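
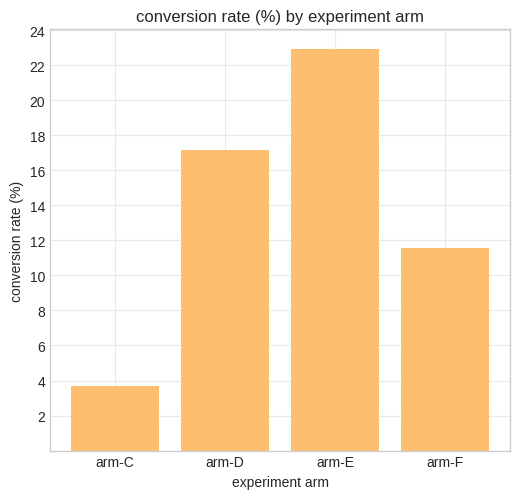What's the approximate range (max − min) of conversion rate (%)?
≈ 18

Max arm-E ≈ 22, min arm-C ≈ 4; range ≈ 18.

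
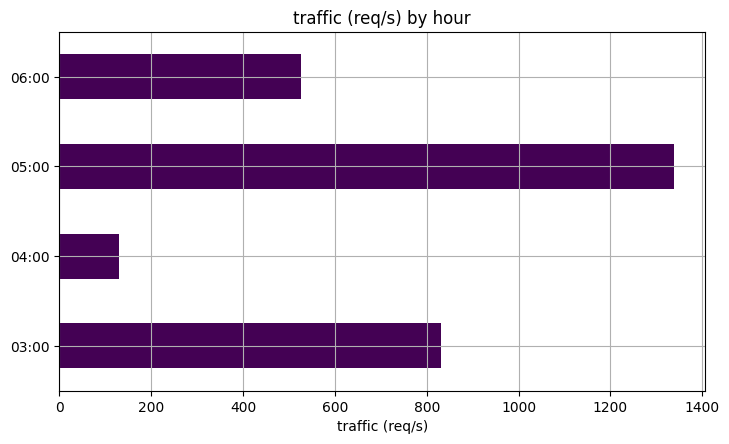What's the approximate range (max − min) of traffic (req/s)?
≈ 1200

Max 05:00 ≈ 1400, min 04:00 ≈ 200; range ≈ 1200.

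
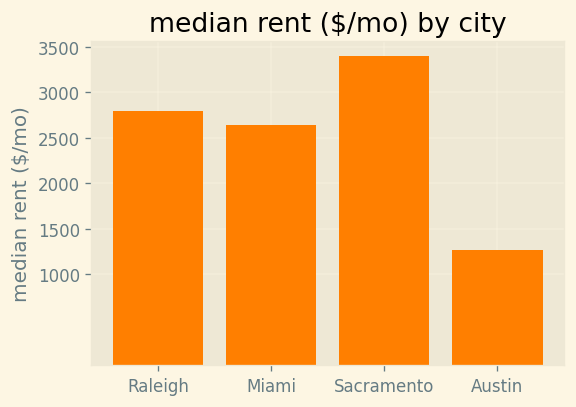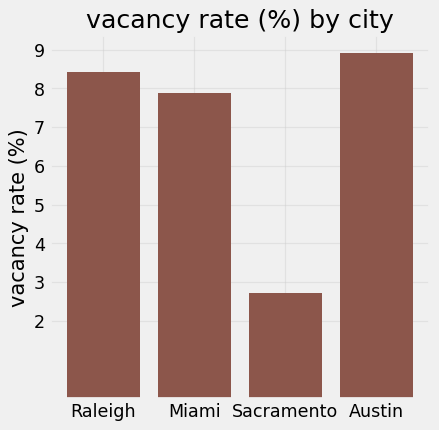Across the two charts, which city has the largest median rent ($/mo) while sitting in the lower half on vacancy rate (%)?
Sacramento

Chart 2 median vacancy rate (%) ≈ 8; below-median cities: Miami, Sacramento. Among those, Sacramento has the highest median rent ($/mo) (≈ 3500).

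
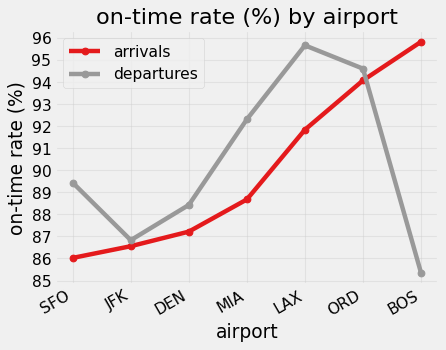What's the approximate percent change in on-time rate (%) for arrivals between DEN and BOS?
DEN ≈ 87, BOS ≈ 96; (96 − 87) / 87 ≈ +10.3%.

≈ +10.3%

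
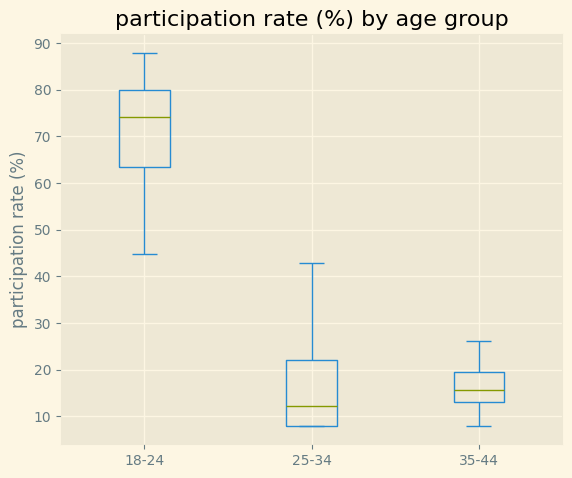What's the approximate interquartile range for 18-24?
≈ 15

Q3 ≈ 80, Q1 ≈ 65; IQR ≈ 15.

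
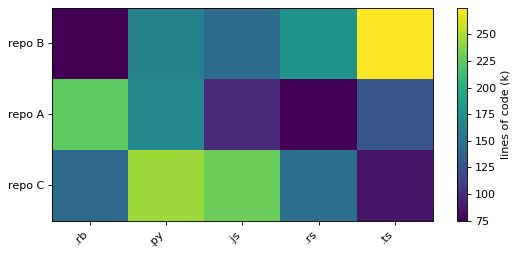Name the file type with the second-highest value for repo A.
Top 3 for repo A: .rb ≈ 220, .py ≈ 160, .ts ≈ 120.

.py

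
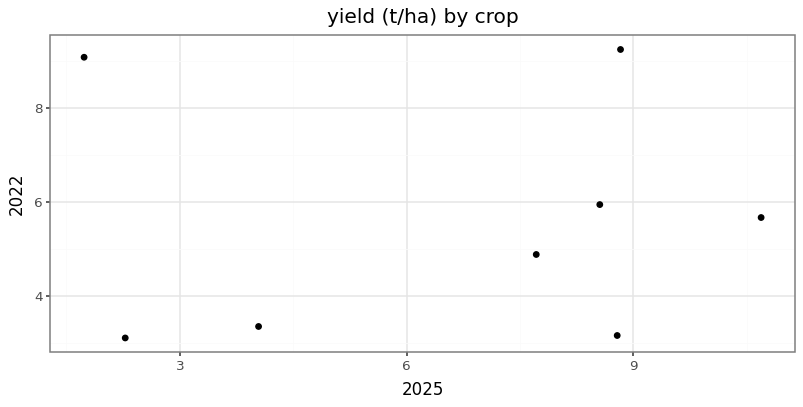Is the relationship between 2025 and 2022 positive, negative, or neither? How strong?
Points are roughly uncorrelated; weak (|r| ≈ 0.0).

no clear correlation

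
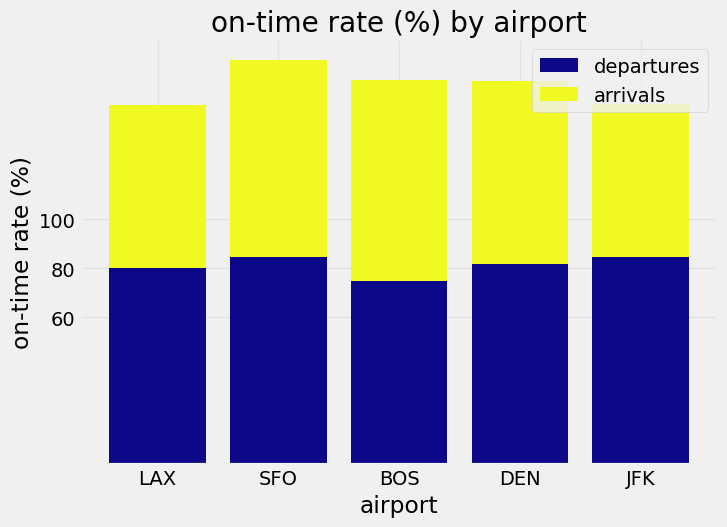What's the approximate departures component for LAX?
≈ 80

departures top ≈ 80, bottom ≈ 0; segment ≈ 80.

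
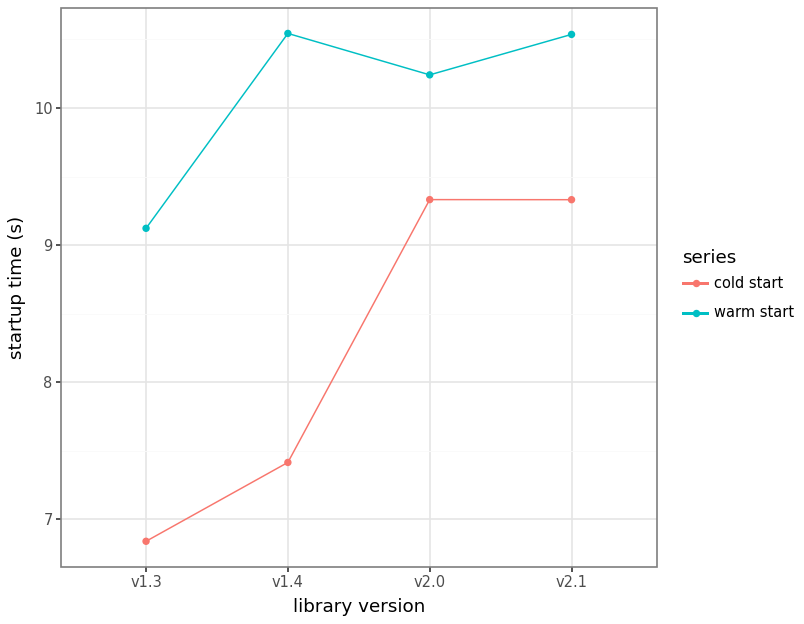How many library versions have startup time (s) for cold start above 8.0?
Above 8.0: v2.0, v2.1.

2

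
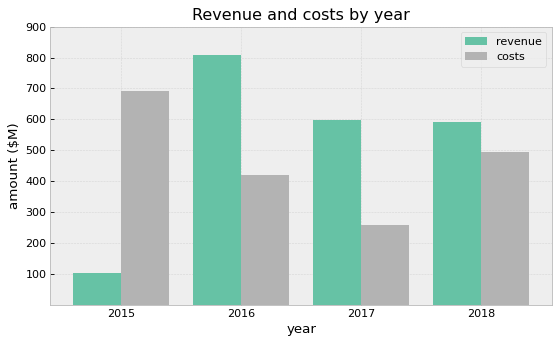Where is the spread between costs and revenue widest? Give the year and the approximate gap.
2015: costs ≈ 700, revenue ≈ 100 → gap ≈ 600. Next-largest (2016) is only ≈ 400.

2015, ≈ 600 $M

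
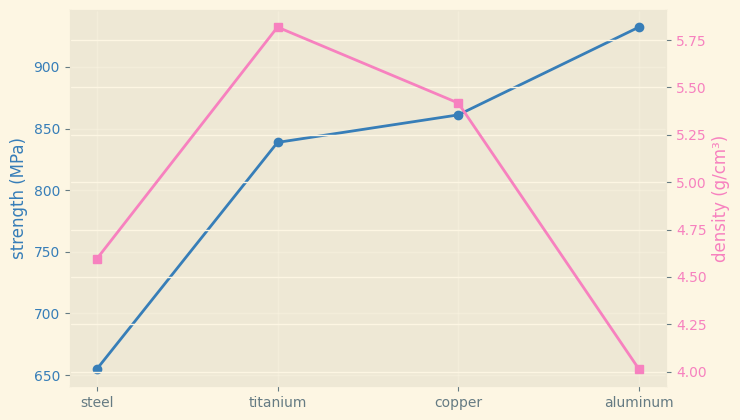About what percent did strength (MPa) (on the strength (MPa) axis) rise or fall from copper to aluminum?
copper ≈ 850, aluminum ≈ 925; (925 − 850) / 850 ≈ +8.8%.

≈ +8.8%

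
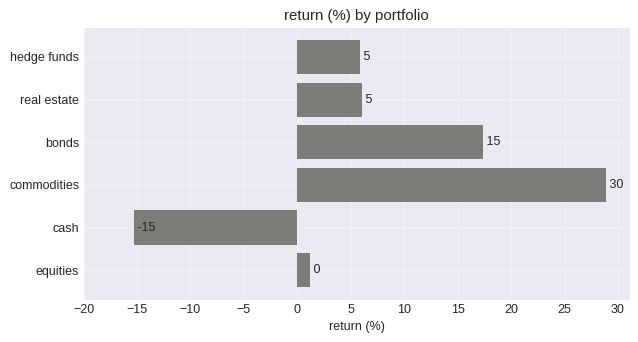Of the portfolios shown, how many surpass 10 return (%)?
2

Above 10: bonds, commodities.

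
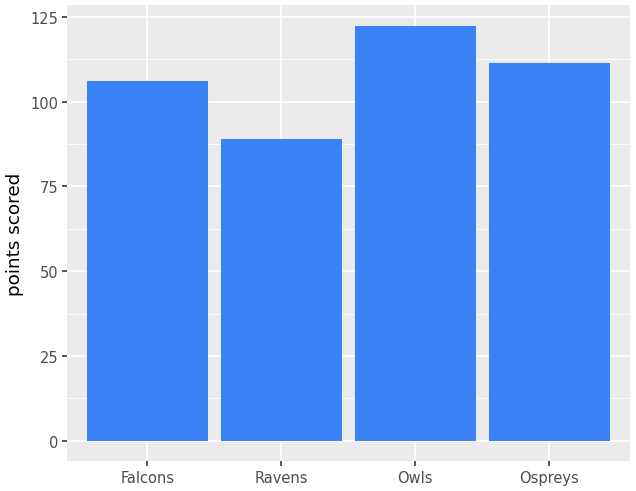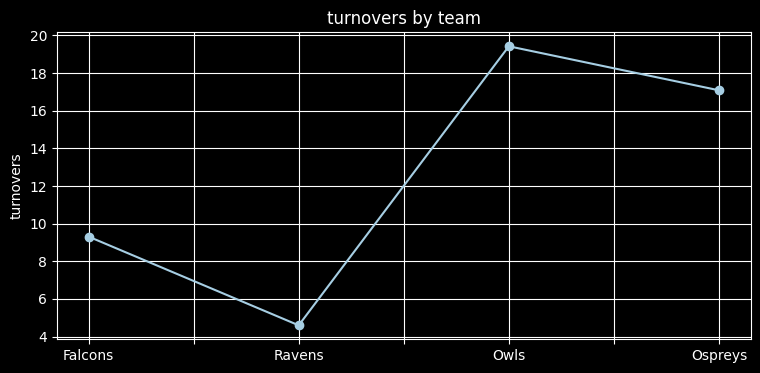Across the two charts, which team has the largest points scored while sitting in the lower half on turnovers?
Falcons

Chart 2 median turnovers ≈ 14; below-median teams: Falcons, Ravens. Among those, Falcons has the highest points scored (≈ 100).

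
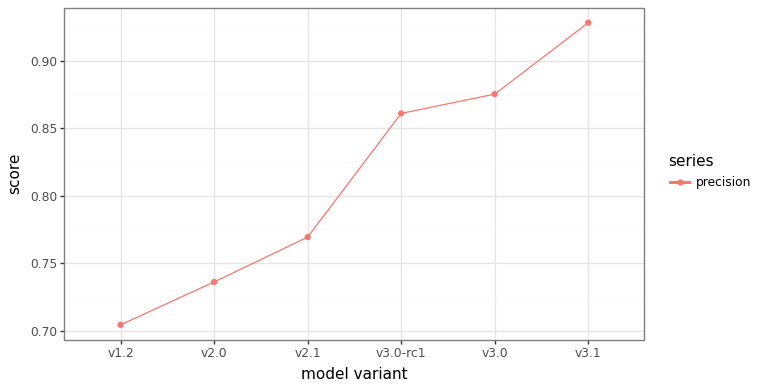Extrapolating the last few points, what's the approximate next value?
Last three: 0.86, 0.88, 0.92 → slope ≈ 0.03/step → next ≈ 0.95.

≈ 0.95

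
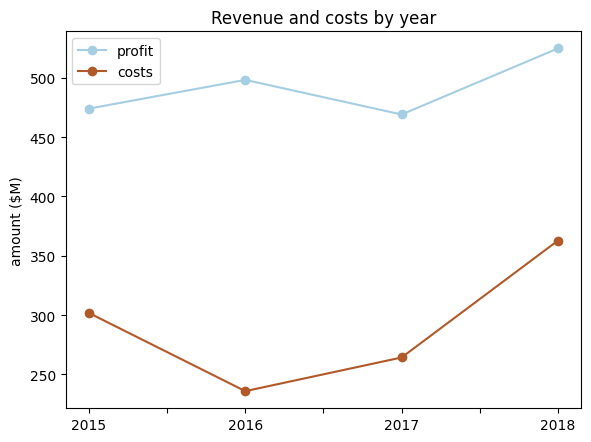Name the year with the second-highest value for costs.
2015

Top 3 for costs: 2018 ≈ 375, 2015 ≈ 300, 2017 ≈ 275.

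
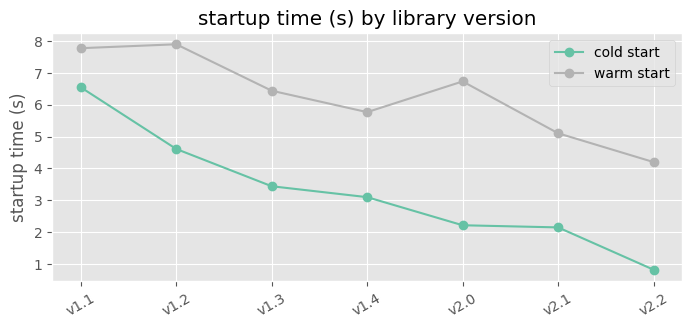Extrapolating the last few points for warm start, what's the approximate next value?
Last three: 7, 5, 4 → slope ≈ -1.5/step → next ≈ 2.5.

≈ 2.5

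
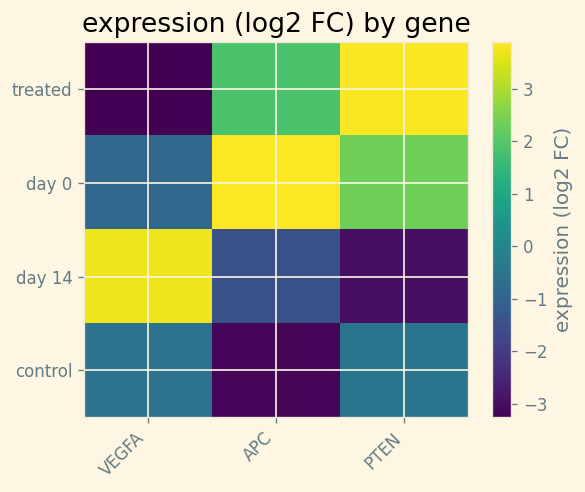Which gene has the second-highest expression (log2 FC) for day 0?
PTEN

Top 3 for day 0: APC ≈ 4, PTEN ≈ 2, VEGFA ≈ -1.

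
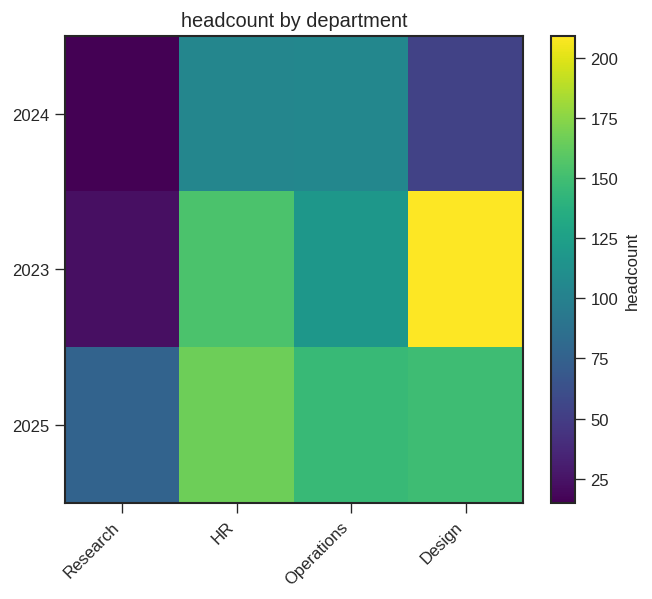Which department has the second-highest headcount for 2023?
HR

Top 3 for 2023: Design ≈ 200, HR ≈ 160, Operations ≈ 120.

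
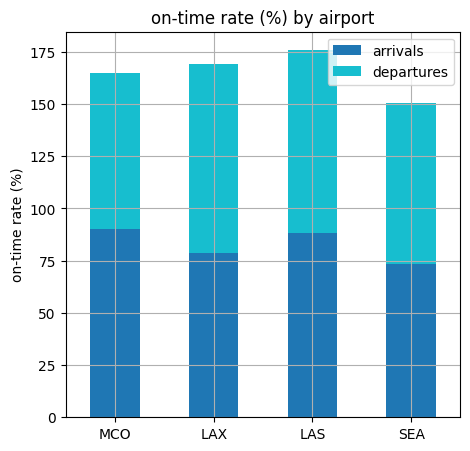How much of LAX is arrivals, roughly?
≈ 80

arrivals top ≈ 80, bottom ≈ 0; segment ≈ 80.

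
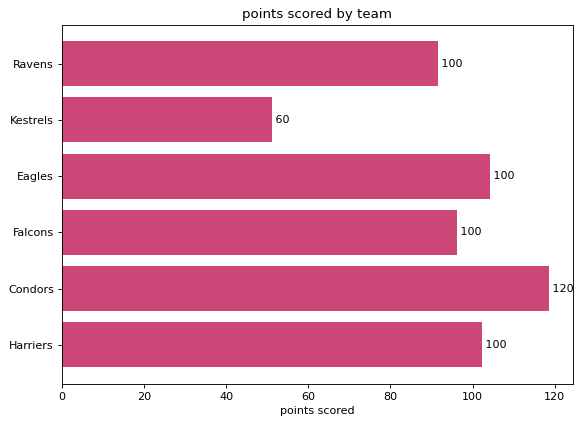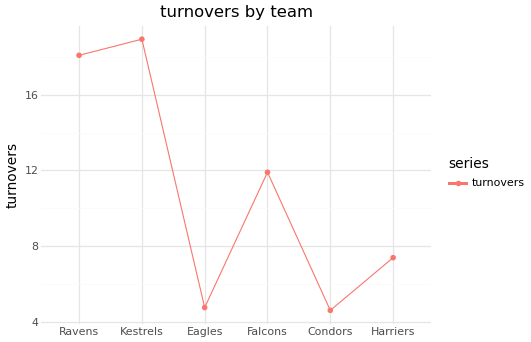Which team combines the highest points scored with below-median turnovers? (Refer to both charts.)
Condors

Chart 2 median turnovers ≈ 10; below-median teams: Eagles, Condors, Harriers. Among those, Condors has the highest points scored (≈ 120).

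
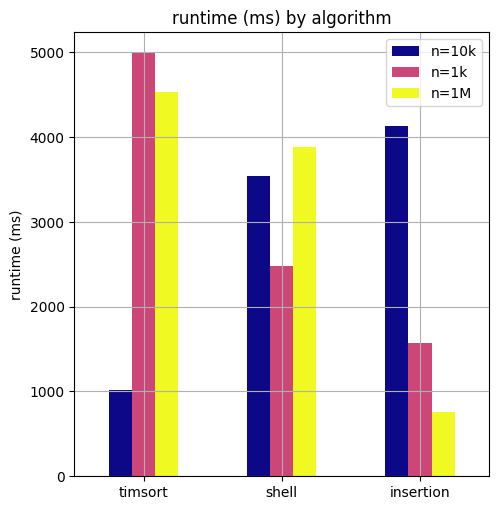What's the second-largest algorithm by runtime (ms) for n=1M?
shell

Top 3 for n=1M: timsort ≈ 4500, shell ≈ 4000, insertion ≈ 1000.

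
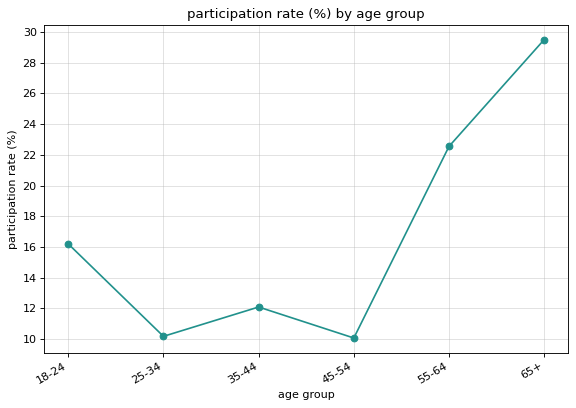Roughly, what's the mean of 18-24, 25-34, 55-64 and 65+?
(16 + 10 + 22 + 30) / 4 ≈ 20.

≈ 20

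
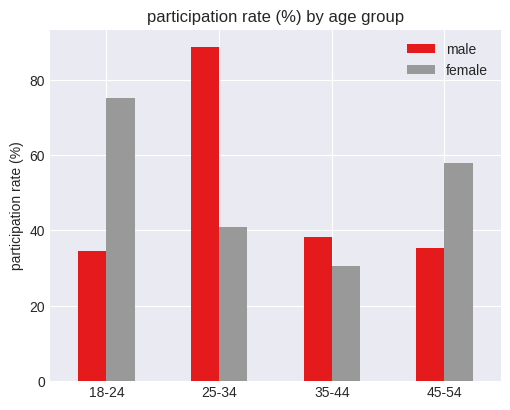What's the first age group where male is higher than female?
18-24: male ≈ 30 vs female ≈ 80 (not yet); 25-34: male ≈ 90 vs female ≈ 40 (first crossover).

25-34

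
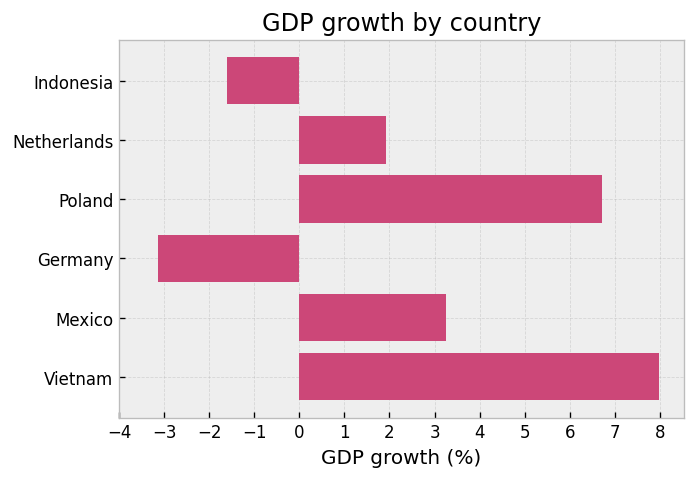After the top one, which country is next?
Poland

Top 3: Vietnam ≈ 8, Poland ≈ 7, Mexico ≈ 3.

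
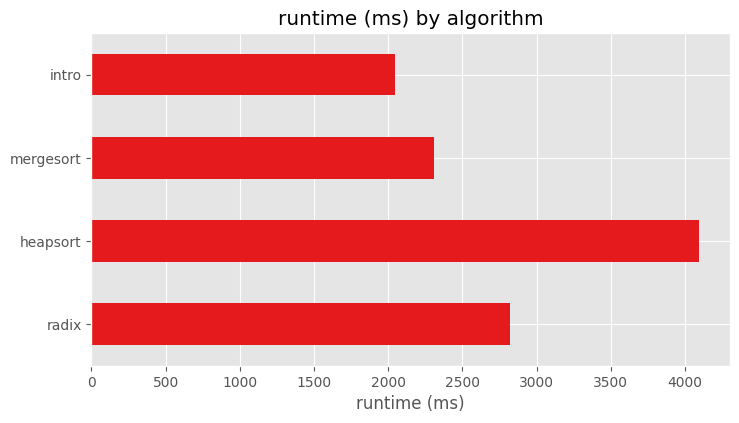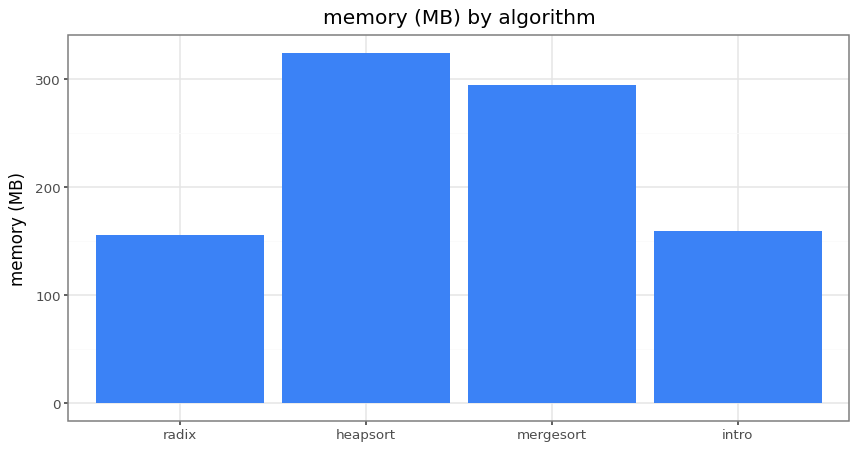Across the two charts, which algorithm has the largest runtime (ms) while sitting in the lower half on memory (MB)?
radix

Chart 2 median memory (MB) ≈ 250; below-median algorithms: radix, intro. Among those, radix has the highest runtime (ms) (≈ 3000).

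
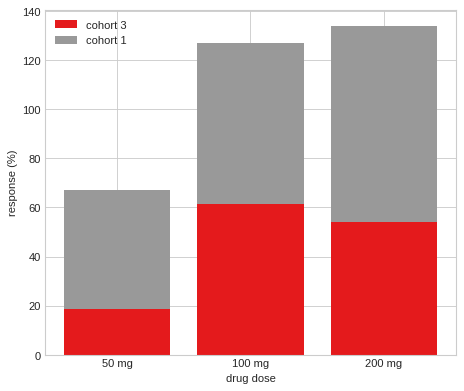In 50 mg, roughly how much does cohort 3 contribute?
≈ 20

cohort 3 top ≈ 20, bottom ≈ 0; segment ≈ 20.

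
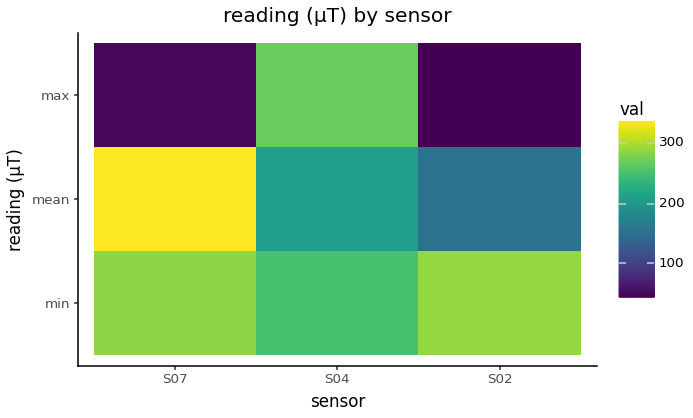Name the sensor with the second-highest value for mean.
Top 3 for mean: S07 ≈ 325, S04 ≈ 200, S02 ≈ 150.

S04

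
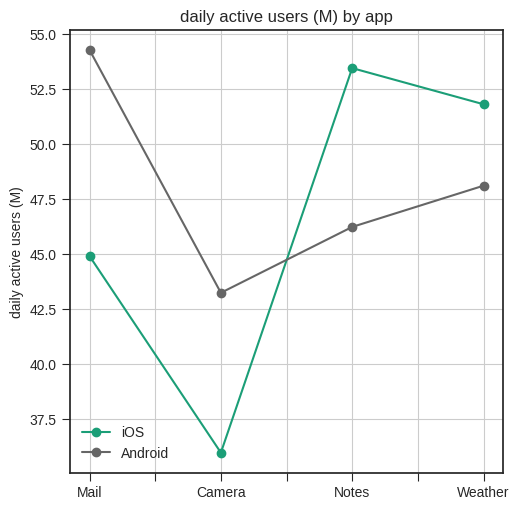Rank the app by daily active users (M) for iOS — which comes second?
Top 3 for iOS: Notes ≈ 54, Weather ≈ 52, Mail ≈ 44.

Weather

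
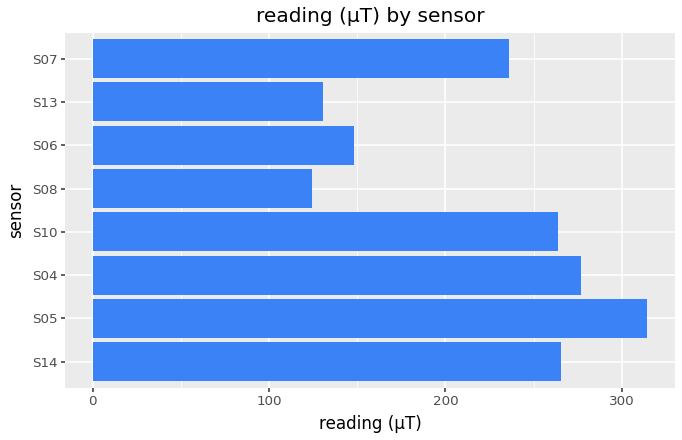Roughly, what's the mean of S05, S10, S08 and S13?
≈ 200

(300 + 250 + 100 + 150) / 4 ≈ 200.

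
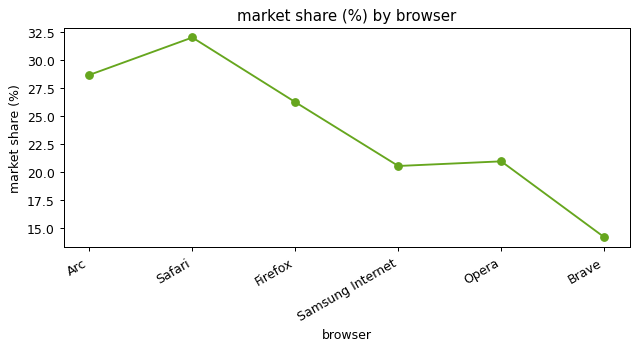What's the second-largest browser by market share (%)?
Arc

Top 3: Safari ≈ 32, Arc ≈ 28, Firefox ≈ 26.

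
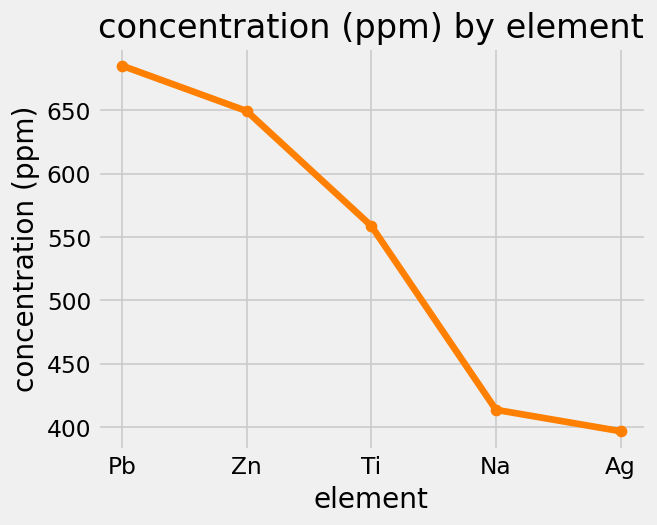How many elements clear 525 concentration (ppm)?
Above 525: Pb, Zn, Ti.

3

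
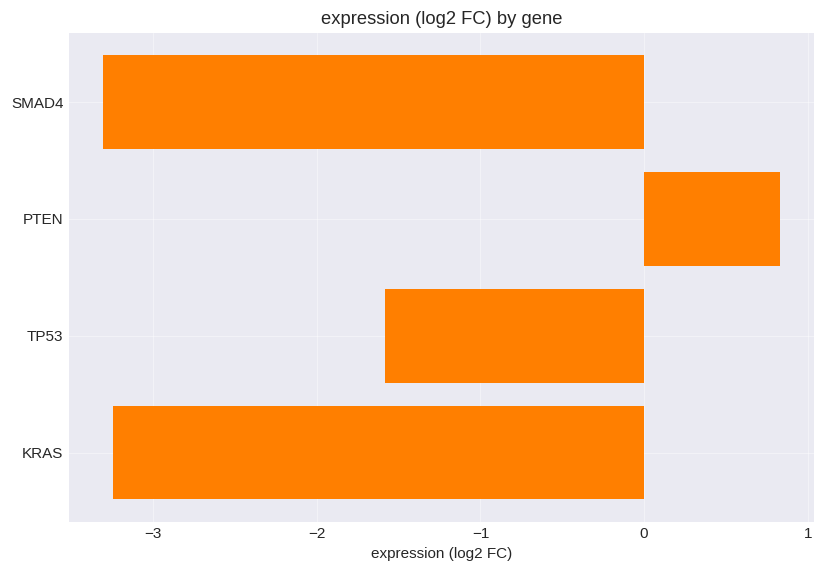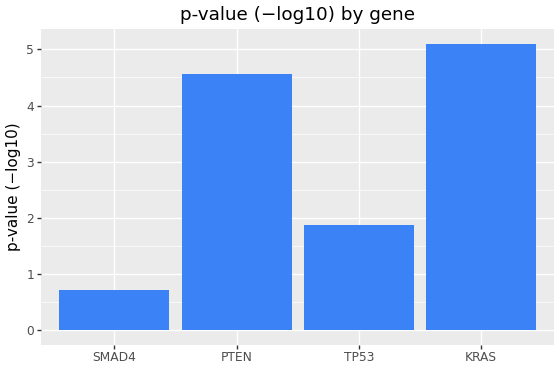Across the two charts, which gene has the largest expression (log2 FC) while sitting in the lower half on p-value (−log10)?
TP53

Chart 2 median p-value (−log10) ≈ 3; below-median genes: SMAD4, TP53. Among those, TP53 has the highest expression (log2 FC) (≈ -1.6).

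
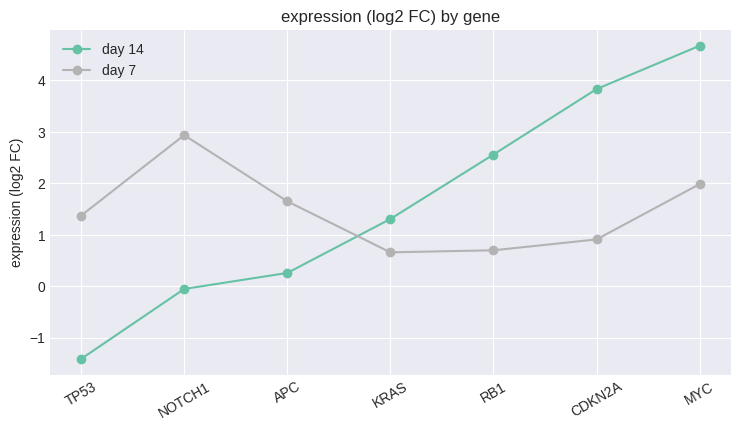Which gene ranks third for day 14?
Top 4 for day 14: MYC ≈ 5, CDKN2A ≈ 4, RB1 ≈ 3, KRAS ≈ 1.

RB1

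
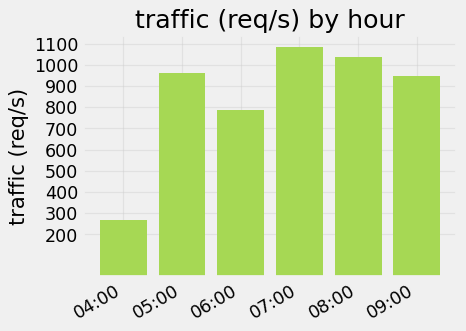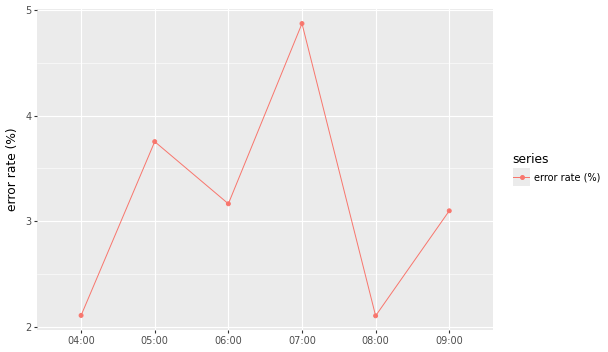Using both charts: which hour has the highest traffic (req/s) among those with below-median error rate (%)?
08:00

Chart 2 median error rate (%) ≈ 3; below-median hours: 04:00, 08:00, 09:00. Among those, 08:00 has the highest traffic (req/s) (≈ 1000).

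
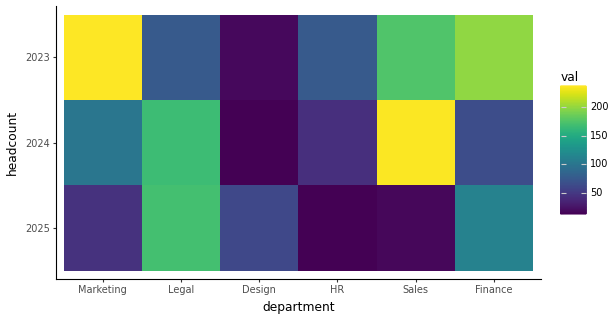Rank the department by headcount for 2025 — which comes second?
Top 3 for 2025: Legal ≈ 180, Finance ≈ 120, Design ≈ 60.

Finance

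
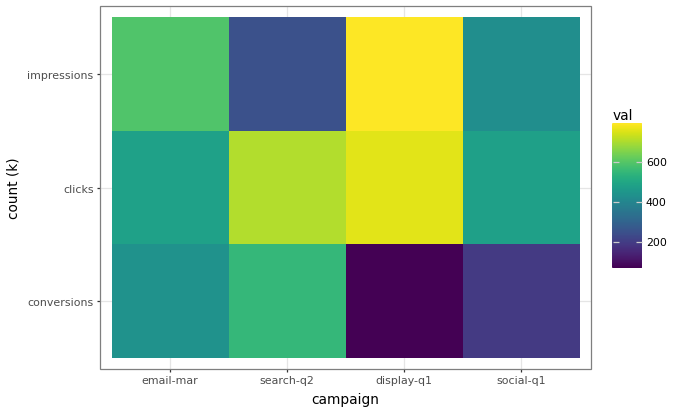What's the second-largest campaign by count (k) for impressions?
Top 3 for impressions: display-q1 ≈ 800, email-mar ≈ 600, social-q1 ≈ 400.

email-mar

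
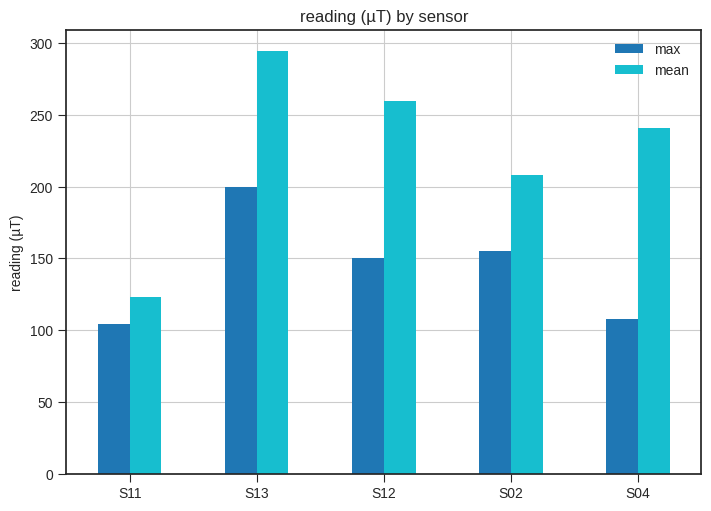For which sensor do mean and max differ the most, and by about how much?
S04: mean ≈ 250, max ≈ 100 → gap ≈ 150. Next-largest (S12) is only ≈ 100.

S04, ≈ 150 µT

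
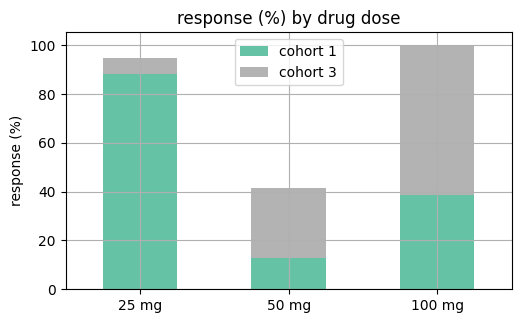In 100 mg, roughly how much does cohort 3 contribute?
≈ 60

cohort 3 top ≈ 100, bottom ≈ 40; segment ≈ 60.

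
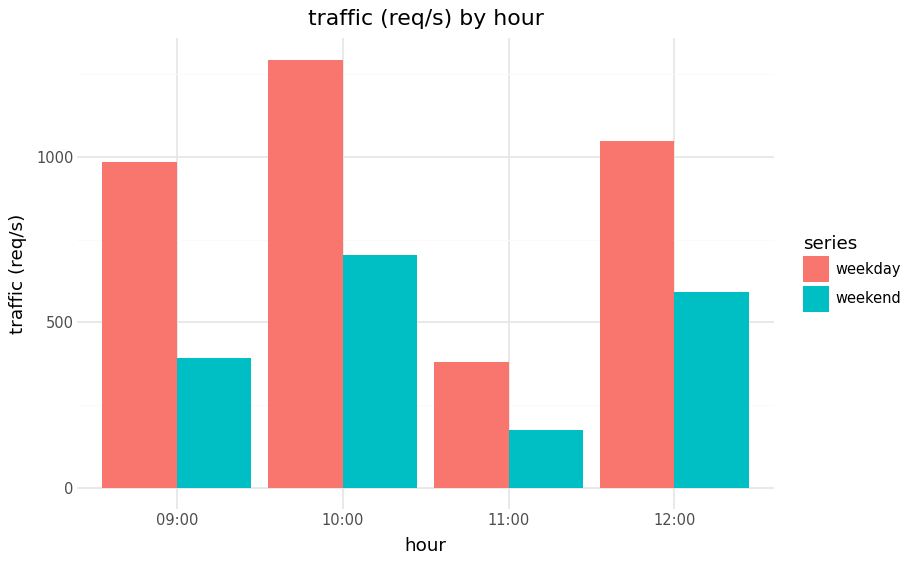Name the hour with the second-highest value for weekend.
Top 3 for weekend: 10:00 ≈ 800, 12:00 ≈ 600, 09:00 ≈ 400.

12:00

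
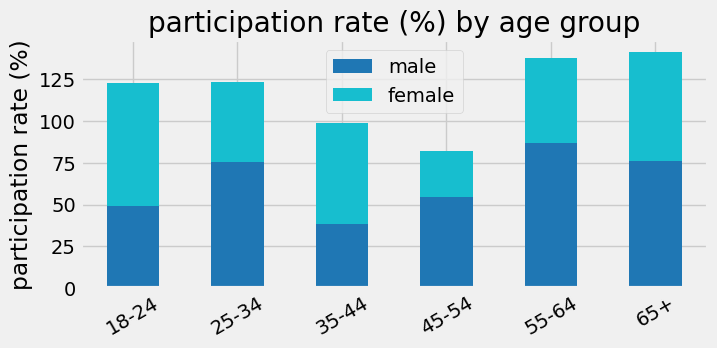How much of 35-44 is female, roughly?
female top ≈ 100, bottom ≈ 40; segment ≈ 60.

≈ 60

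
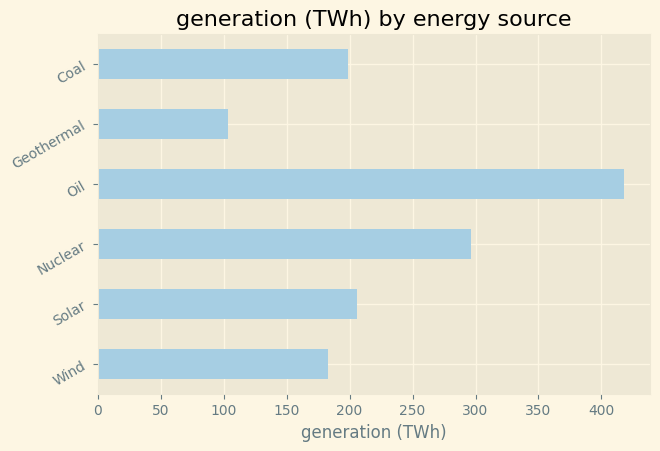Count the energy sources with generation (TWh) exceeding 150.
Above 150: Wind, Solar, Nuclear, Oil, Coal.

5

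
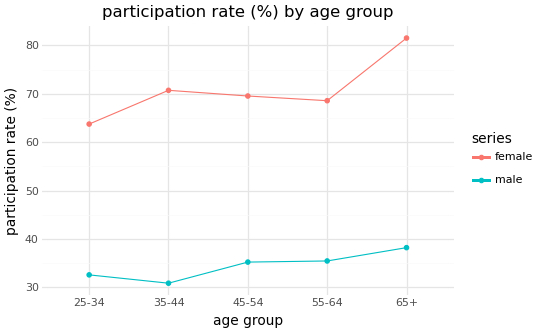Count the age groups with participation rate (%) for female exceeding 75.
1

Above 75: 65+.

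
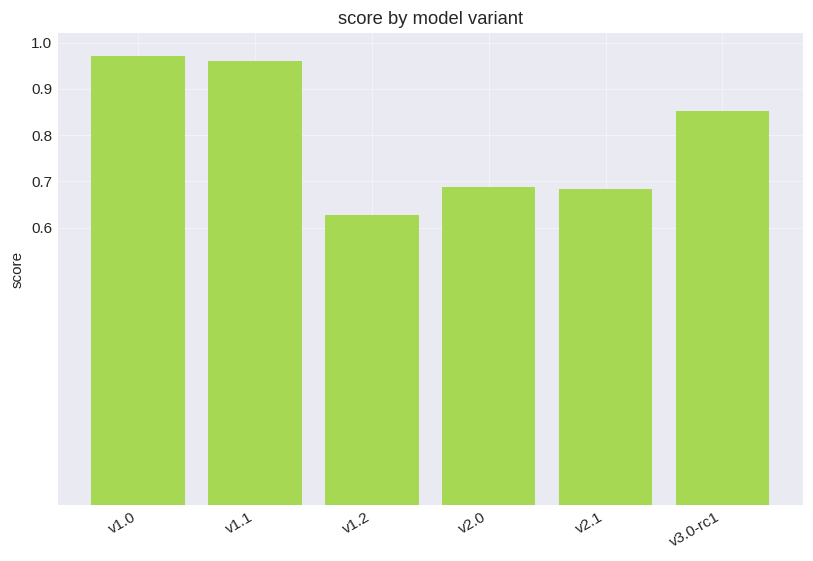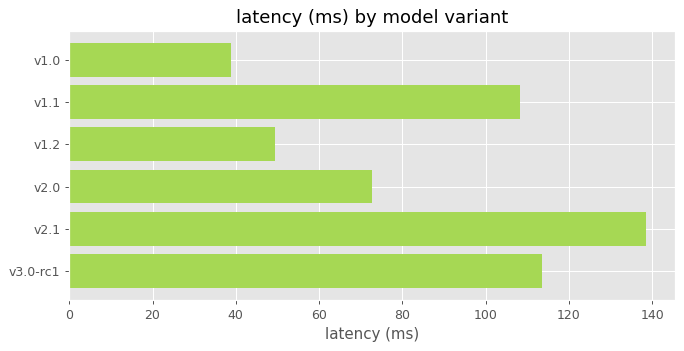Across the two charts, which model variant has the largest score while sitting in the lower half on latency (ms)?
Chart 2 median latency (ms) ≈ 100; below-median model variants: v1.0, v1.2, v2.0. Among those, v1.0 has the highest score (≈ 1).

v1.0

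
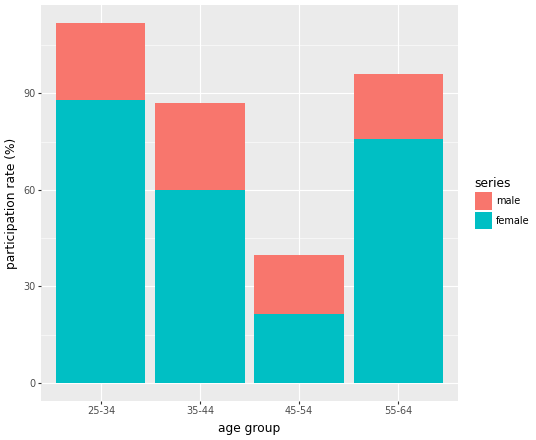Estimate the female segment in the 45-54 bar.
female top ≈ 20, bottom ≈ 0; segment ≈ 20.

≈ 20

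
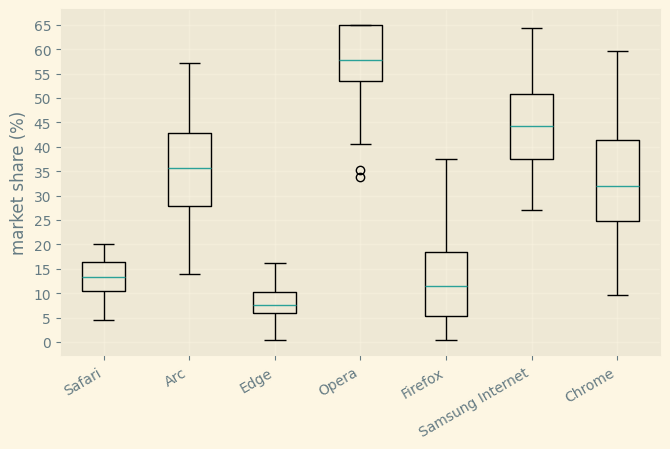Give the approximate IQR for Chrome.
≈ 15

Q3 ≈ 40, Q1 ≈ 25; IQR ≈ 15.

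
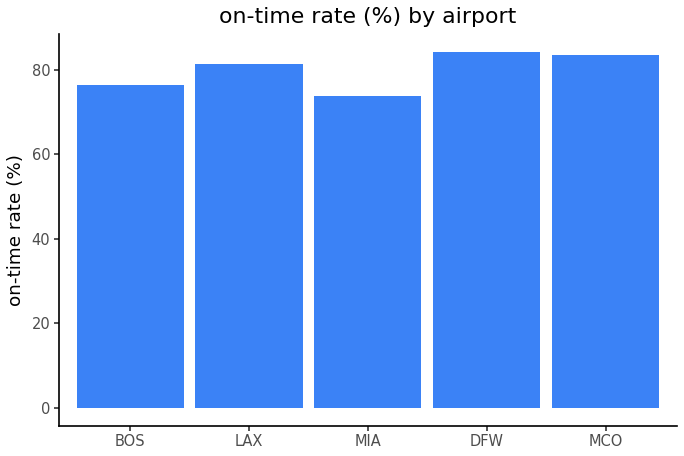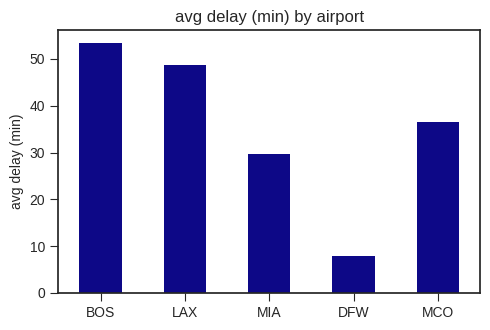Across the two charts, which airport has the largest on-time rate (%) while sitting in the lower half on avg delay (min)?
DFW

Chart 2 median avg delay (min) ≈ 35; below-median airports: MIA, DFW. Among those, DFW has the highest on-time rate (%) (≈ 80).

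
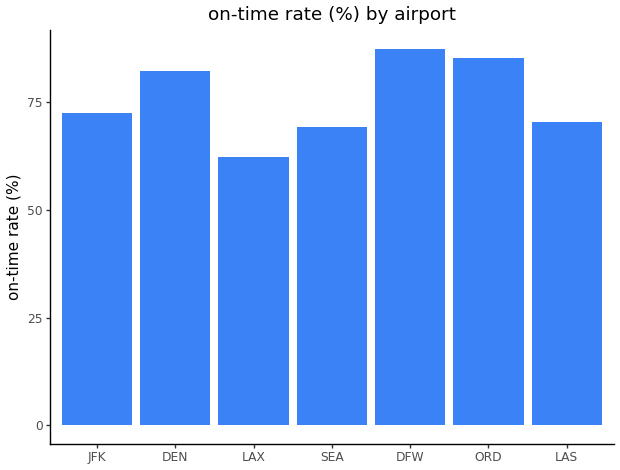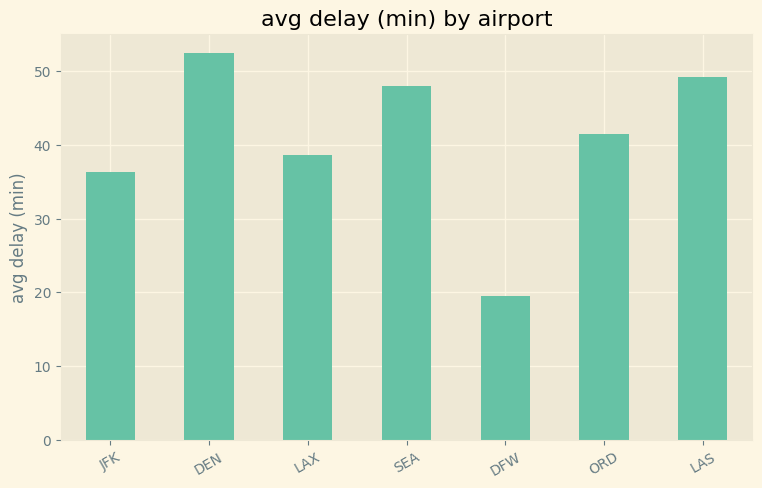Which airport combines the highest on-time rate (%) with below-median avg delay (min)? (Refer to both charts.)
DFW

Chart 2 median avg delay (min) ≈ 40; below-median airports: JFK, LAX, DFW. Among those, DFW has the highest on-time rate (%) (≈ 90).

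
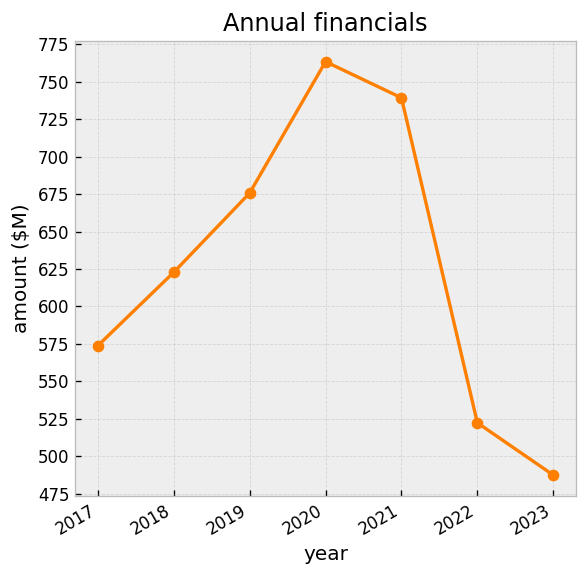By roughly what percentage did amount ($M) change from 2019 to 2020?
2019 ≈ 675, 2020 ≈ 775; (775 − 675) / 675 ≈ +14.8%.

≈ +14.8%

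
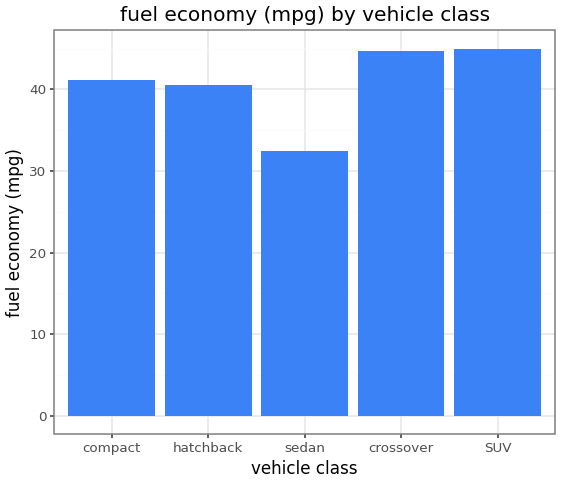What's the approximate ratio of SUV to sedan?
SUV ≈ 45, sedan ≈ 30; 45/30 ≈ 1.5.

≈ 1.5×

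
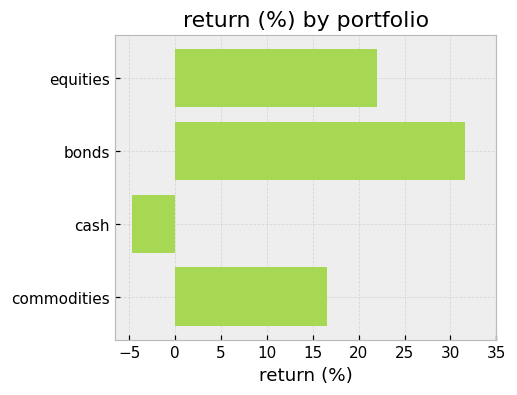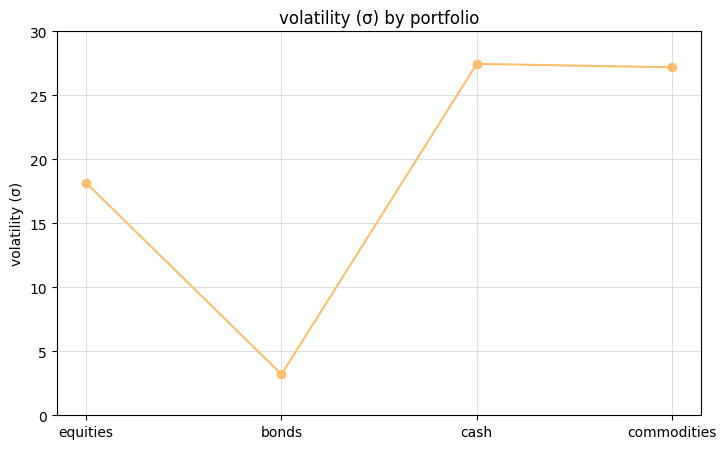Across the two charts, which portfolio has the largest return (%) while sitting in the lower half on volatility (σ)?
Chart 2 median volatility (σ) ≈ 25; below-median portfolios: equities, bonds. Among those, bonds has the highest return (%) (≈ 30).

bonds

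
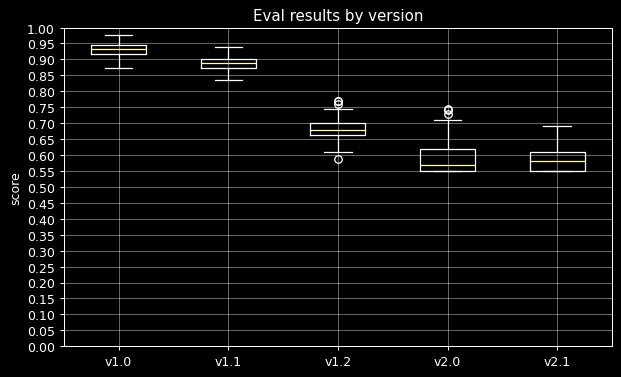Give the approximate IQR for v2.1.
Q3 ≈ 0.60, Q1 ≈ 0.55; IQR ≈ 0.05.

≈ 0.05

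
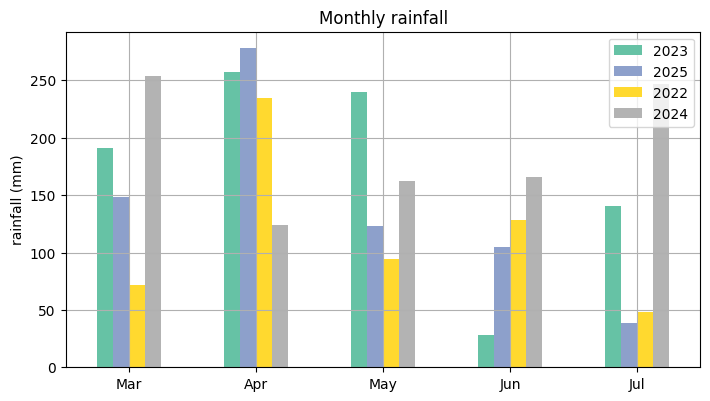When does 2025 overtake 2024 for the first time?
Apr

Mar: 2025 ≈ 150 vs 2024 ≈ 250 (not yet); Apr: 2025 ≈ 275 vs 2024 ≈ 125 (first crossover).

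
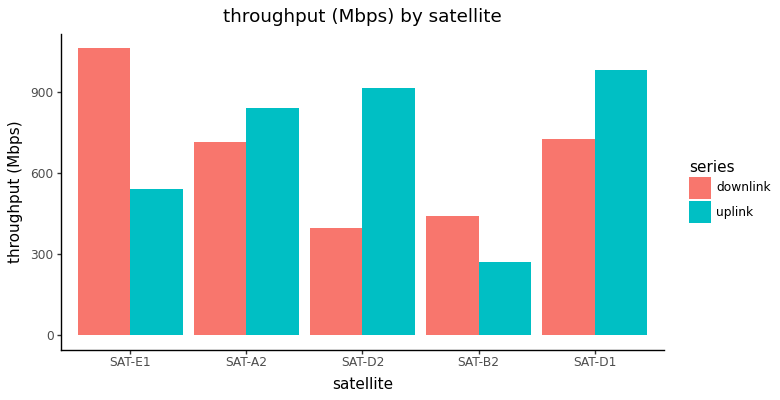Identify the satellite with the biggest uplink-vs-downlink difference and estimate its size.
SAT-E1: uplink ≈ 500, downlink ≈ 1100 → gap ≈ 600. Next-largest (SAT-D2) is only ≈ 500.

SAT-E1, ≈ 600 Mbps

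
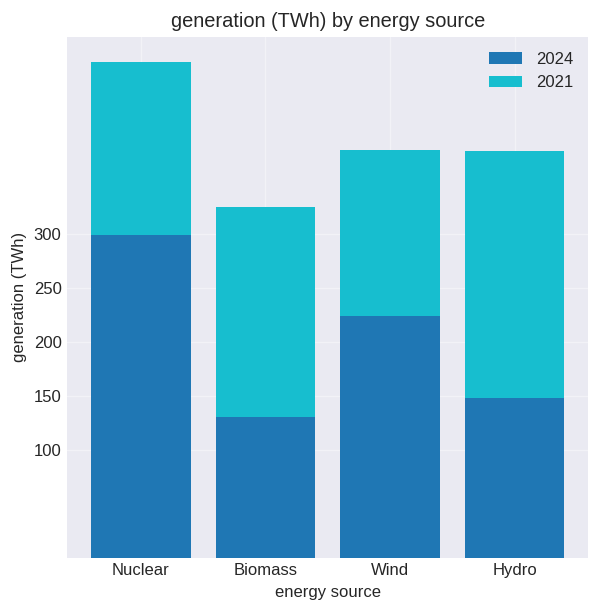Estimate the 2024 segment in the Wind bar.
≈ 200

2024 top ≈ 200, bottom ≈ 0; segment ≈ 200.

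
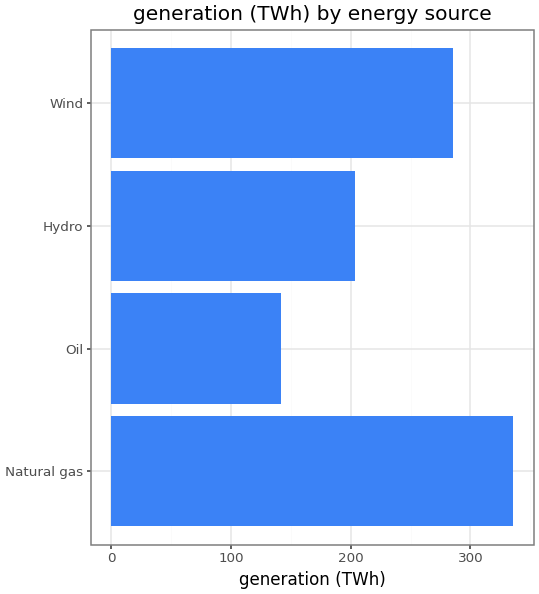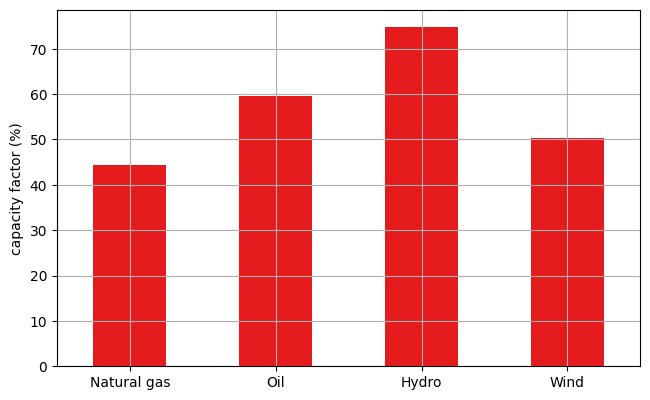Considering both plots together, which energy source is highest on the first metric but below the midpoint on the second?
Natural gas

Chart 2 median capacity factor (%) ≈ 50; below-median energy sources: Natural gas, Wind. Among those, Natural gas has the highest generation (TWh) (≈ 350).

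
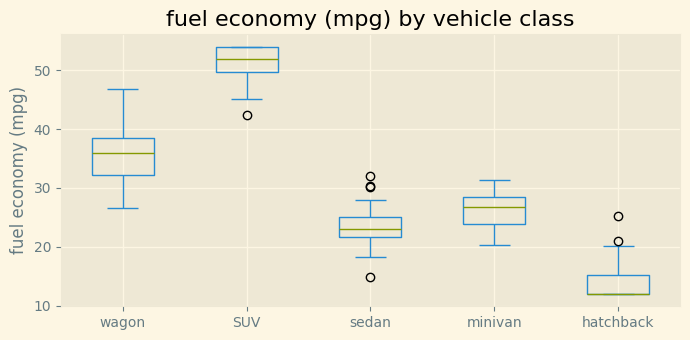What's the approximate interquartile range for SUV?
≈ 5

Q3 ≈ 55, Q1 ≈ 50; IQR ≈ 5.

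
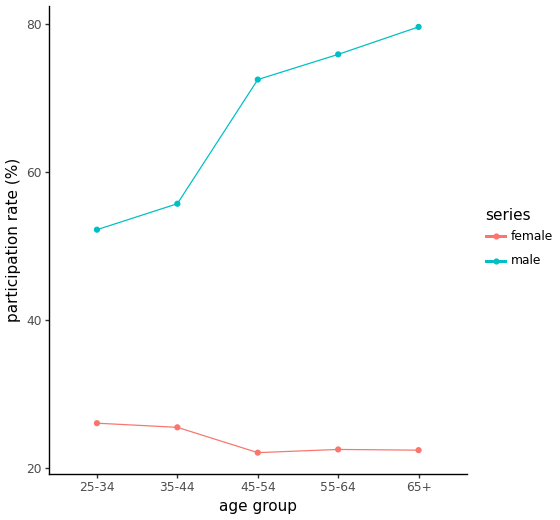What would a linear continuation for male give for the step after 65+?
≈ 85

Last three: 70, 75, 80 → slope ≈ 5/step → next ≈ 85.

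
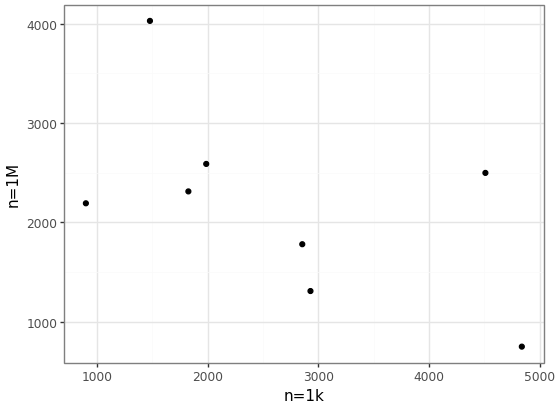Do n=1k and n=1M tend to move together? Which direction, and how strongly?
Points are negatively correlated; moderate (|r| ≈ 0.6).

negative, moderate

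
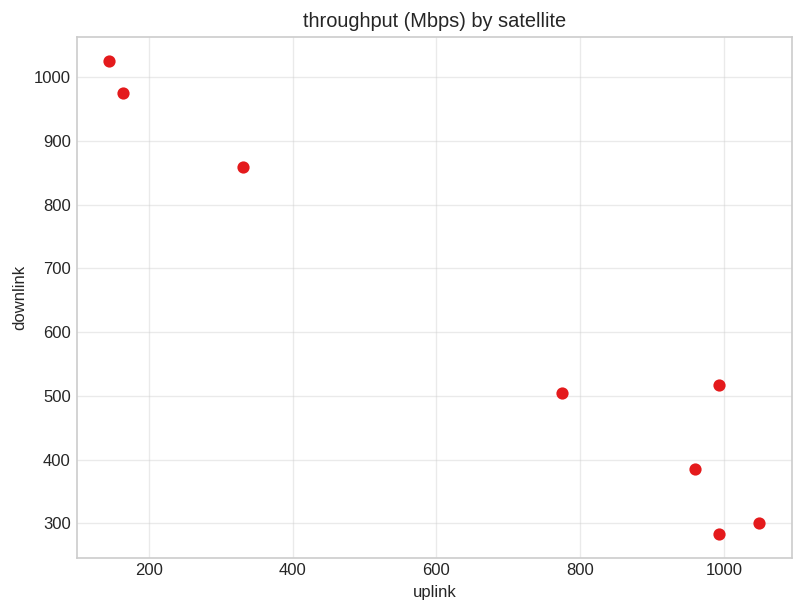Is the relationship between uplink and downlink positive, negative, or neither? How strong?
Points are negatively correlated; strong (|r| ≈ 1.0).

negative, strong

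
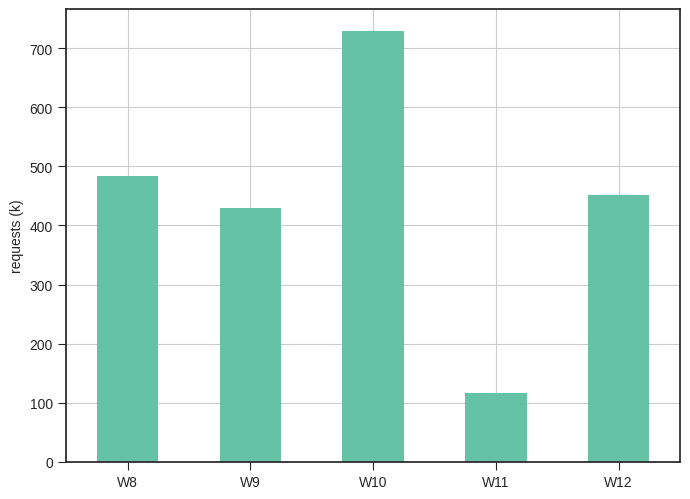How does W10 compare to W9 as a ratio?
W10 ≈ 700, W9 ≈ 400; 700/400 ≈ 1.75.

≈ 1.75×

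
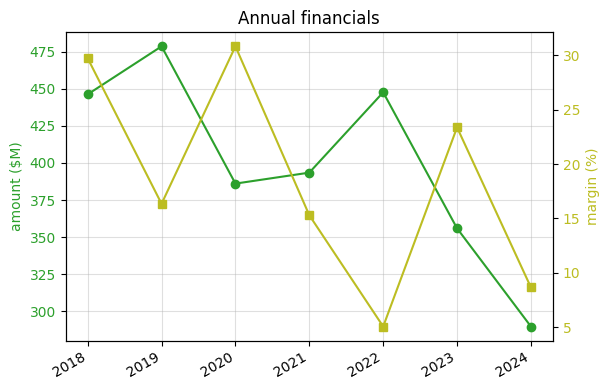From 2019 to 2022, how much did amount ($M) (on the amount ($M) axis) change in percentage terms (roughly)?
≈ -8.3%

2019 ≈ 480, 2022 ≈ 440; (440 − 480) / 480 ≈ -8.3%.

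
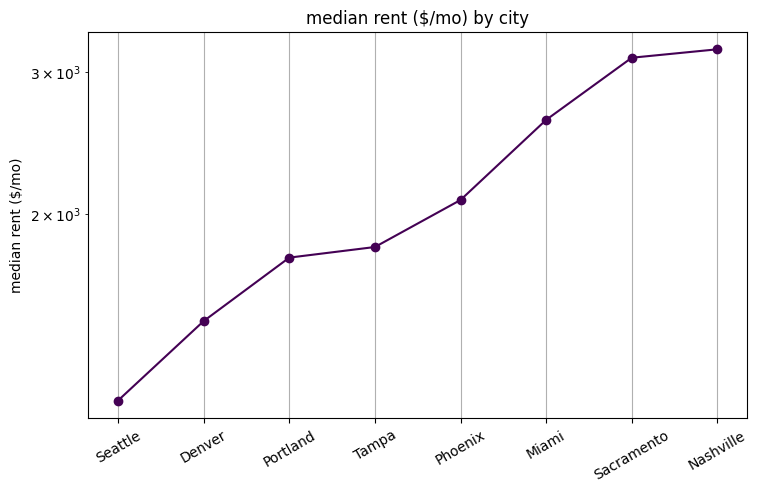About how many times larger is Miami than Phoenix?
≈ 1.3×

Miami ≈ 2600, Phoenix ≈ 2000; 2600/2000 ≈ 1.3.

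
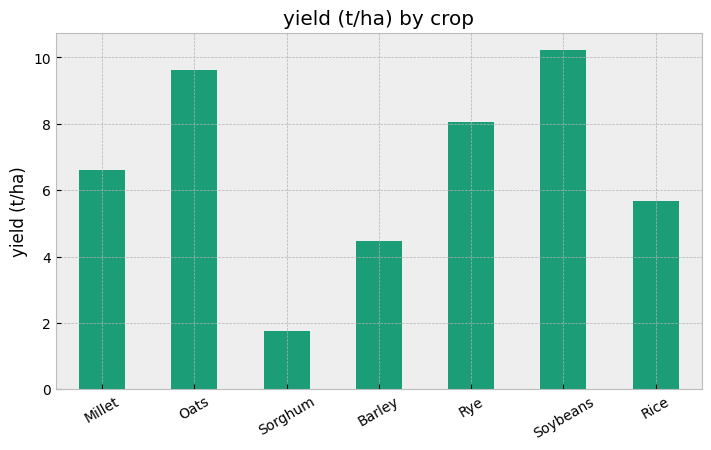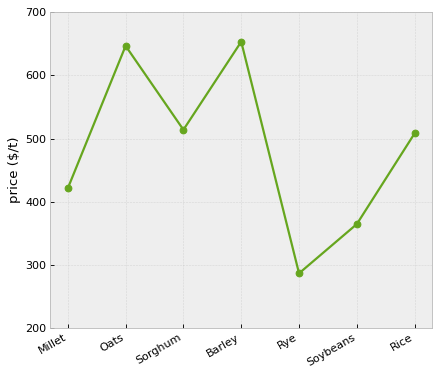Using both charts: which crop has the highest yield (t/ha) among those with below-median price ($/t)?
Soybeans

Chart 2 median price ($/t) ≈ 500; below-median crops: Millet, Rye, Soybeans. Among those, Soybeans has the highest yield (t/ha) (≈ 10).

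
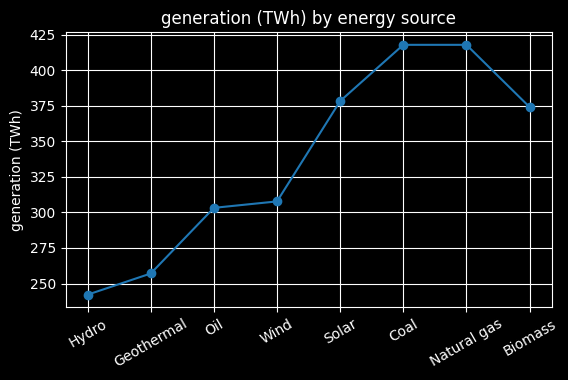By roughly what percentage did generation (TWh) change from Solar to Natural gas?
≈ +10.5%

Solar ≈ 380, Natural gas ≈ 420; (420 − 380) / 380 ≈ +10.5%.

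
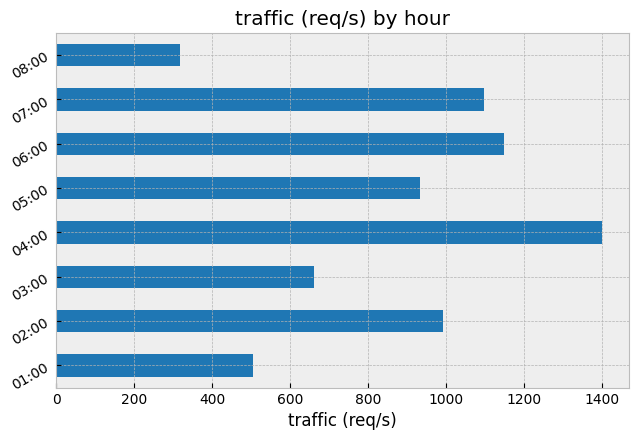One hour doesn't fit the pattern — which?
08:00 ≈ 400; the rest sit between ≈ 600 and ≈ 1400.

08:00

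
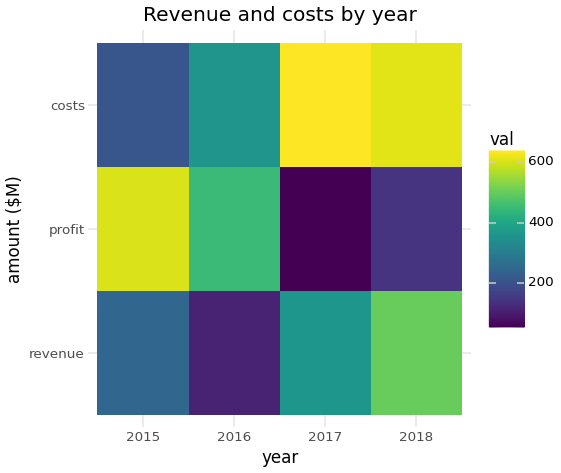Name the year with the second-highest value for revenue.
2017

Top 3 for revenue: 2018 ≈ 500, 2017 ≈ 350, 2015 ≈ 250.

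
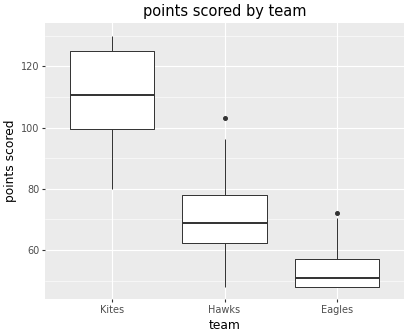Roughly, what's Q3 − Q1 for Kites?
Q3 ≈ 125, Q1 ≈ 100; IQR ≈ 25.

≈ 25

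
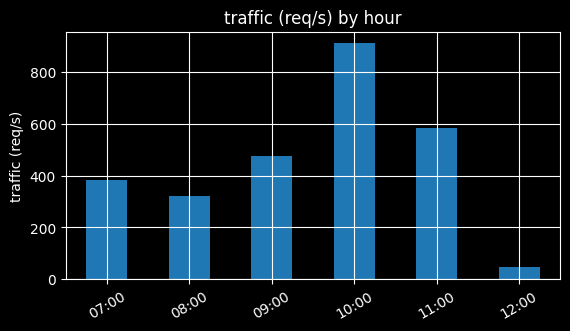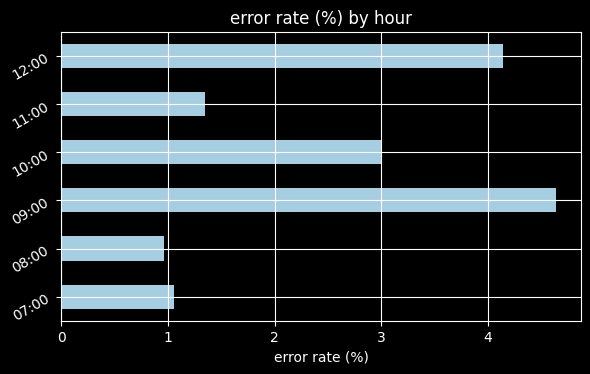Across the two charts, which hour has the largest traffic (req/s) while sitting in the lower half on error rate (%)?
11:00

Chart 2 median error rate (%) ≈ 2; below-median hours: 07:00, 08:00, 11:00. Among those, 11:00 has the highest traffic (req/s) (≈ 600).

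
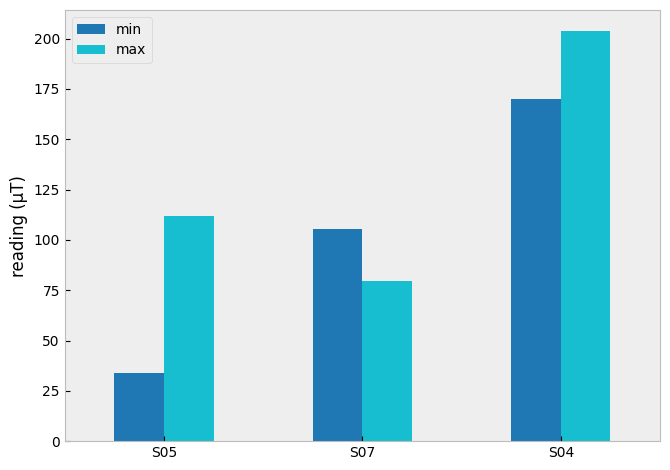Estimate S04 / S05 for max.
≈ 1.67×

S04 ≈ 200, S05 ≈ 120; 200/120 ≈ 1.67.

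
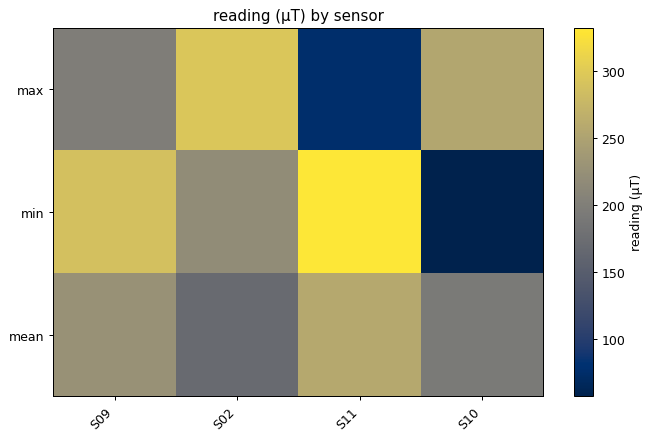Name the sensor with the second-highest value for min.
Top 3 for min: S11 ≈ 325, S09 ≈ 300, S02 ≈ 225.

S09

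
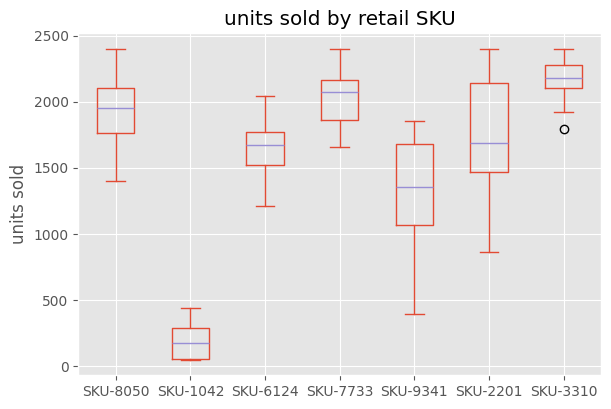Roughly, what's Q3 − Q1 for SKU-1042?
Q3 ≈ 200, Q1 ≈ 0; IQR ≈ 200.

≈ 200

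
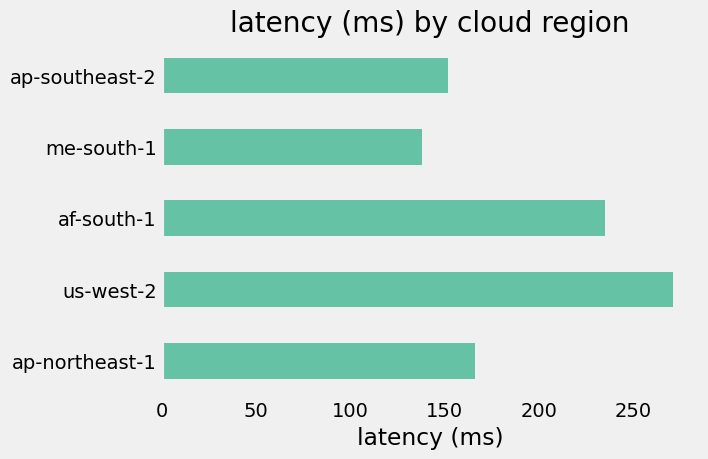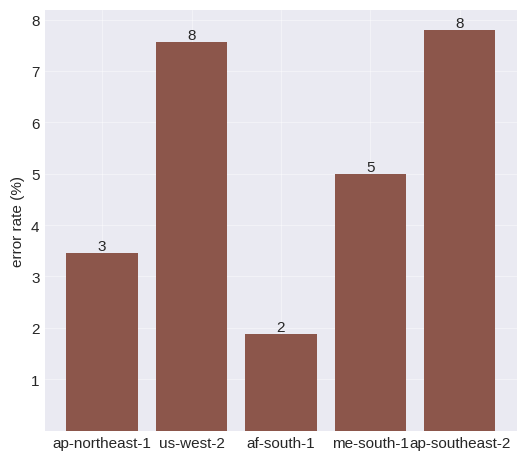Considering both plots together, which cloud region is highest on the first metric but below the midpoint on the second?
Chart 2 median error rate (%) ≈ 5; below-median cloud regions: ap-northeast-1, af-south-1. Among those, af-south-1 has the highest latency (ms) (≈ 225).

af-south-1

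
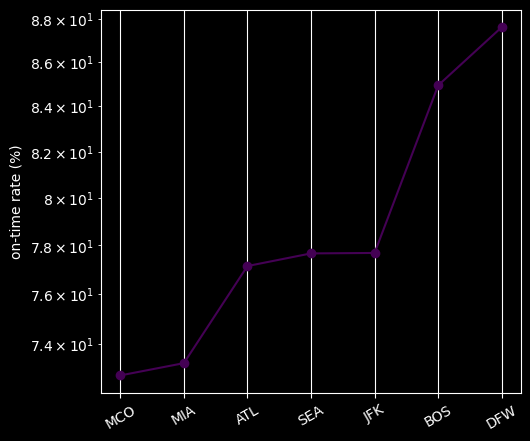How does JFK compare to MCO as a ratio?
JFK ≈ 78, MCO ≈ 72; 78/72 ≈ 1.08.

≈ 1.08×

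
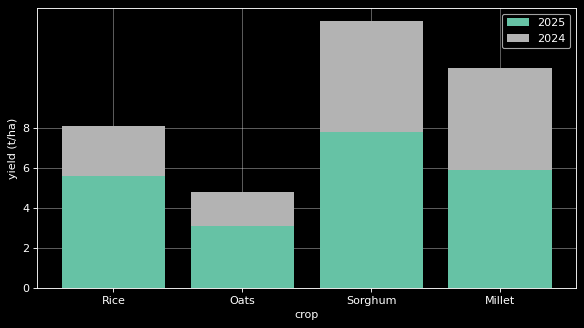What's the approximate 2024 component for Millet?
2024 top ≈ 12, bottom ≈ 6; segment ≈ 6.

≈ 6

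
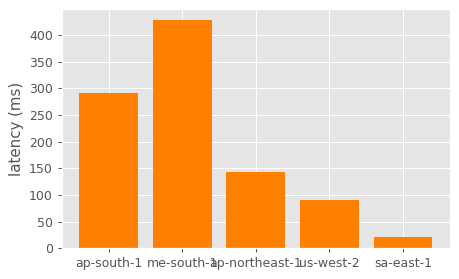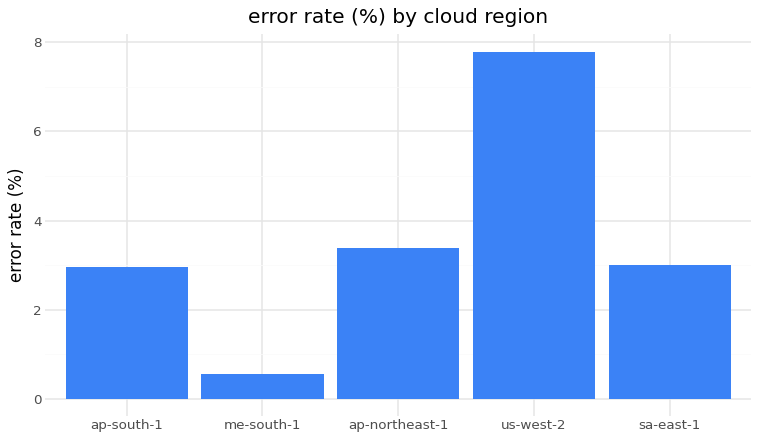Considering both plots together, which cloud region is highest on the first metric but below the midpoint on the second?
Chart 2 median error rate (%) ≈ 3; below-median cloud regions: ap-south-1, me-south-1. Among those, me-south-1 has the highest latency (ms) (≈ 450).

me-south-1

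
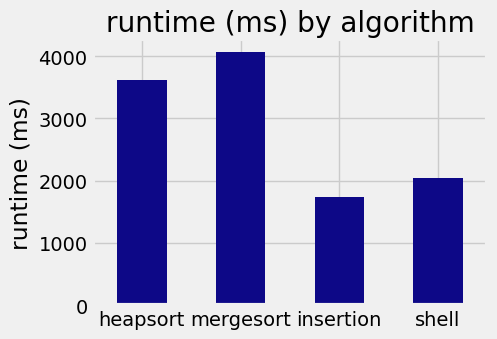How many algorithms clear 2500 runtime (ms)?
2

Above 2500: heapsort, mergesort.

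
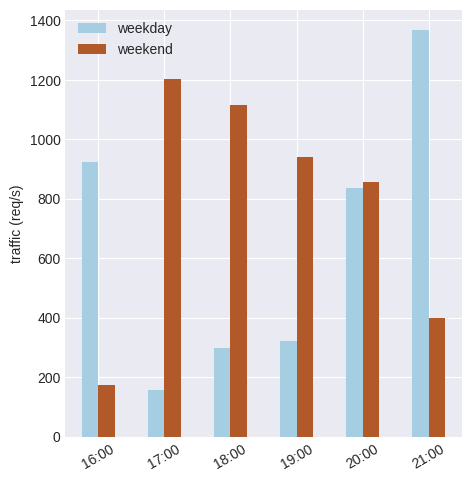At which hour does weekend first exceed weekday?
16:00: weekend ≈ 200 vs weekday ≈ 1000 (not yet); 17:00: weekend ≈ 1200 vs weekday ≈ 200 (first crossover).

17:00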